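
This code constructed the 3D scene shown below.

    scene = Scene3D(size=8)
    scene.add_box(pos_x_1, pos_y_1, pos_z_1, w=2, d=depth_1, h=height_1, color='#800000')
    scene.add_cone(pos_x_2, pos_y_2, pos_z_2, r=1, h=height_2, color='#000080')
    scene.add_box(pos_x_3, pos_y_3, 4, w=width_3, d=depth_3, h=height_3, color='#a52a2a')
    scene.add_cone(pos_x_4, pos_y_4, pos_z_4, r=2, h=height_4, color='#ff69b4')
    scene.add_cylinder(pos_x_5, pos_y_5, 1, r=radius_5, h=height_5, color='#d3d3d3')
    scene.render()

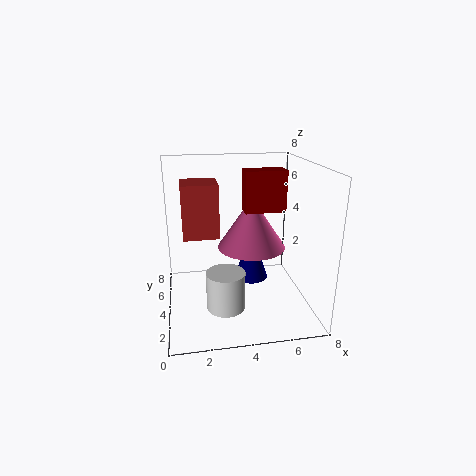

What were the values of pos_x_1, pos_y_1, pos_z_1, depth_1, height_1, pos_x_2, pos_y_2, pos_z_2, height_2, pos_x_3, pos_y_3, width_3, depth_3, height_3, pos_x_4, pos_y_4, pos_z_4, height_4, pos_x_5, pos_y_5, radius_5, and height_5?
pos_x_1 = 4; pos_y_1 = 2; pos_z_1 = 6; depth_1 = 1; height_1 = 2; pos_x_2 = 5; pos_y_2 = 5; pos_z_2 = 1; height_2 = 3; pos_x_3 = 1; pos_y_3 = 4; width_3 = 2; depth_3 = 2; height_3 = 3; pos_x_4 = 5; pos_y_4 = 5; pos_z_4 = 3; height_4 = 3; pos_x_5 = 3; pos_y_5 = 2; radius_5 = 1; height_5 = 2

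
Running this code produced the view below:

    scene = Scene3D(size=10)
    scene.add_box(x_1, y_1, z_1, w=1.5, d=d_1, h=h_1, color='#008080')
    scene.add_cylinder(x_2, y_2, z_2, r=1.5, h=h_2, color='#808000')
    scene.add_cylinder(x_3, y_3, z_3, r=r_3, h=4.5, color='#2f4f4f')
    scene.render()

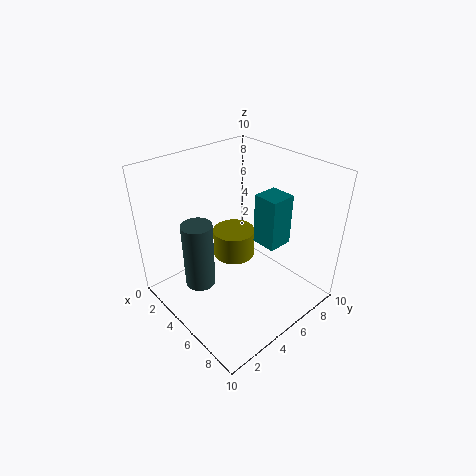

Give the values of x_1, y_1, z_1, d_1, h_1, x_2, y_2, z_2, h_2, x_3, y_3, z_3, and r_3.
x_1 = 7.5, y_1 = 4, z_1 = 6.5, d_1 = 1.5, h_1 = 3, x_2 = 4, y_2 = 5.5, z_2 = 3, h_2 = 2, x_3 = 4.5, y_3 = 2, z_3 = 2.5, r_3 = 1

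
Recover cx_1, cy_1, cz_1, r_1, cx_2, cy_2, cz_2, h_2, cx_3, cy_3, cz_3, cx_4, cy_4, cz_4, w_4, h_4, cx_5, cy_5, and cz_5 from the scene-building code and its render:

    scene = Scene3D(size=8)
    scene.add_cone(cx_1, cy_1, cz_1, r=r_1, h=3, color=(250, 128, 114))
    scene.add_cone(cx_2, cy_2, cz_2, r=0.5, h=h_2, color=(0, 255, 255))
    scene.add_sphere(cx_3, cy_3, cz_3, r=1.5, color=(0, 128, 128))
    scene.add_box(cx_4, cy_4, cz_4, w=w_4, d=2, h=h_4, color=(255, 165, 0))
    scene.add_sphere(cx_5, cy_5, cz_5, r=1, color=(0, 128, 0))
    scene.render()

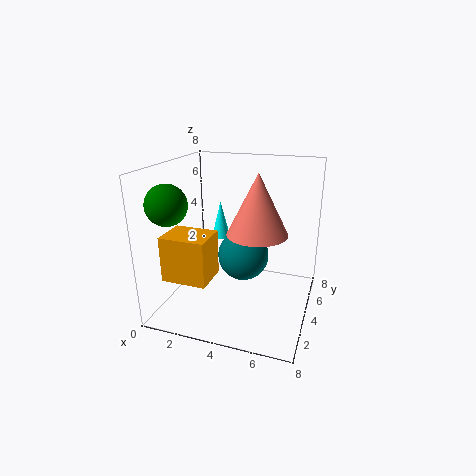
cx_1 = 5.5; cy_1 = 2.5; cz_1 = 5; r_1 = 1.5; cx_2 = 3; cy_2 = 4; cz_2 = 4; h_2 = 2; cx_3 = 4; cy_3 = 5; cz_3 = 2.5; cx_4 = 0.5; cy_4 = 1.5; cz_4 = 2; w_4 = 2.5; h_4 = 2.5; cx_5 = 1.5; cy_5 = 1; cz_5 = 6.5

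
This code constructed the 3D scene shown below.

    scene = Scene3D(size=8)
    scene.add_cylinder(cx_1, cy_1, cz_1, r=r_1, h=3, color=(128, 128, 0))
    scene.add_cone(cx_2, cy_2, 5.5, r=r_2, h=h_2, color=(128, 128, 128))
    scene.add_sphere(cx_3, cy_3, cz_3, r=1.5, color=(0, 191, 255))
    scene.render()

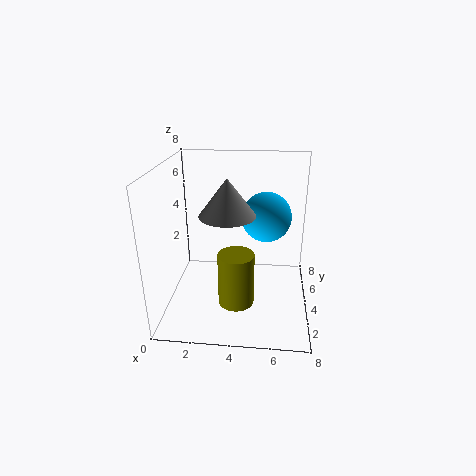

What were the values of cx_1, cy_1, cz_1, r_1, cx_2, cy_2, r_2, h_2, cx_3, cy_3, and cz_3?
cx_1 = 4, cy_1 = 3, cz_1 = 0.5, r_1 = 1, cx_2 = 3.5, cy_2 = 3.5, r_2 = 1.5, h_2 = 2, cx_3 = 5.5, cy_3 = 6, cz_3 = 4.5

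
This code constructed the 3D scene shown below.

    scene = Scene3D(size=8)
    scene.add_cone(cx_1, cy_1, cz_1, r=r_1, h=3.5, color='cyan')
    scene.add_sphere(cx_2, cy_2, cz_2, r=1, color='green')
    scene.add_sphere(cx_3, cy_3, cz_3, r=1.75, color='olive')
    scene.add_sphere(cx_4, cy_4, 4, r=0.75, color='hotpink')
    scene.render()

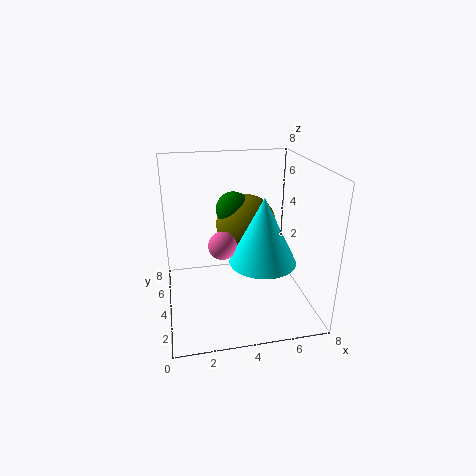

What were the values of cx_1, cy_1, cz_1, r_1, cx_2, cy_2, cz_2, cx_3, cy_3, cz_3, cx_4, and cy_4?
cx_1 = 5
cy_1 = 2.5
cz_1 = 3.25
r_1 = 1.75
cx_2 = 4
cy_2 = 5.25
cz_2 = 5.25
cx_3 = 4.75
cy_3 = 5.25
cz_3 = 4.25
cx_4 = 3
cy_4 = 3.25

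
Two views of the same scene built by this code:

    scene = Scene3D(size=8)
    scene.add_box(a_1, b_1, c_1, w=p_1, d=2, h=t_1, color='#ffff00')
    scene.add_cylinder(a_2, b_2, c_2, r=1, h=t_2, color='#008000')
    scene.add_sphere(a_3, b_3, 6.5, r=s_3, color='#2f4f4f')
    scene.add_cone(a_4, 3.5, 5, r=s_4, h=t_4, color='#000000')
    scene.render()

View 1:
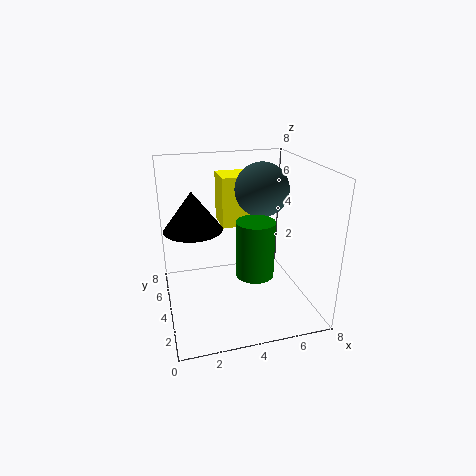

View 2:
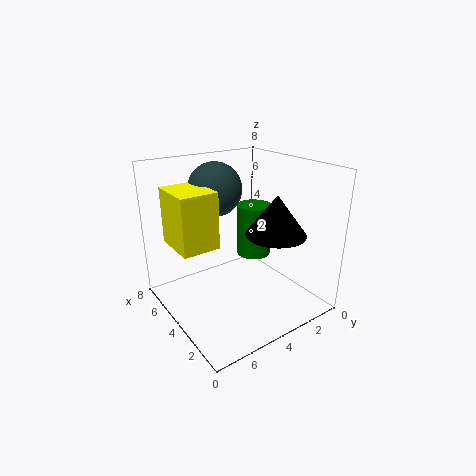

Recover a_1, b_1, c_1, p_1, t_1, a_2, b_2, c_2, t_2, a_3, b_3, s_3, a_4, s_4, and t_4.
a_1 = 3.5, b_1 = 5.5, c_1 = 4, p_1 = 2.5, t_1 = 3, a_2 = 4.5, b_2 = 2.5, c_2 = 2.5, t_2 = 3, a_3 = 5.5, b_3 = 4.5, s_3 = 1.5, a_4 = 1.5, s_4 = 1.5, t_4 = 2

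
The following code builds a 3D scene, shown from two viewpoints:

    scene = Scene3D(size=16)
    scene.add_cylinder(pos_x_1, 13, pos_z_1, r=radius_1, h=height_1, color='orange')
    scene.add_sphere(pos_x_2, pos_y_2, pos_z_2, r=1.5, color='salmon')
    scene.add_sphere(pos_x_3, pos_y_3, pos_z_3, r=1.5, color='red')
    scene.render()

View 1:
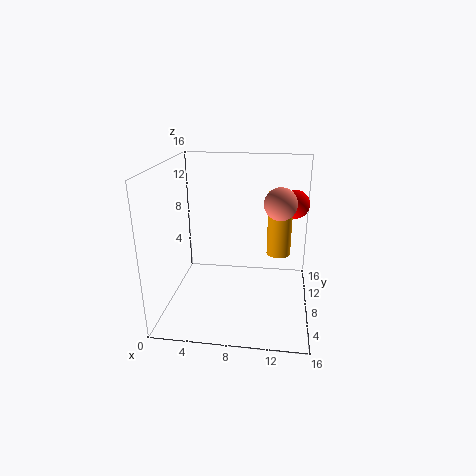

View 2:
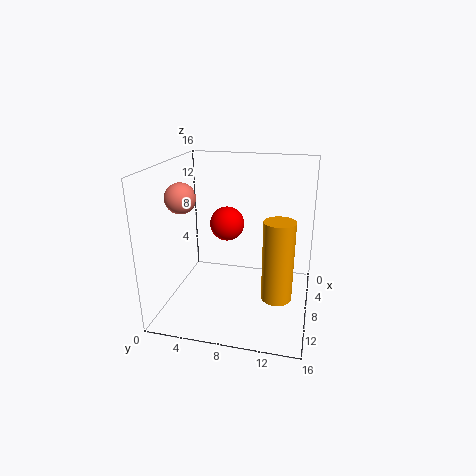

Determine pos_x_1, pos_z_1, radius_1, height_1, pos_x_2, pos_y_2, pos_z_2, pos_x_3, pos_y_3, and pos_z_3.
pos_x_1 = 12.5; pos_z_1 = 4; radius_1 = 1.5; height_1 = 8; pos_x_2 = 12.5; pos_y_2 = 3.5; pos_z_2 = 13.5; pos_x_3 = 14; pos_y_3 = 8.5; pos_z_3 = 12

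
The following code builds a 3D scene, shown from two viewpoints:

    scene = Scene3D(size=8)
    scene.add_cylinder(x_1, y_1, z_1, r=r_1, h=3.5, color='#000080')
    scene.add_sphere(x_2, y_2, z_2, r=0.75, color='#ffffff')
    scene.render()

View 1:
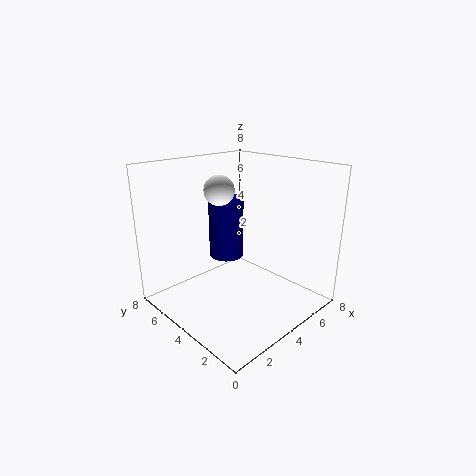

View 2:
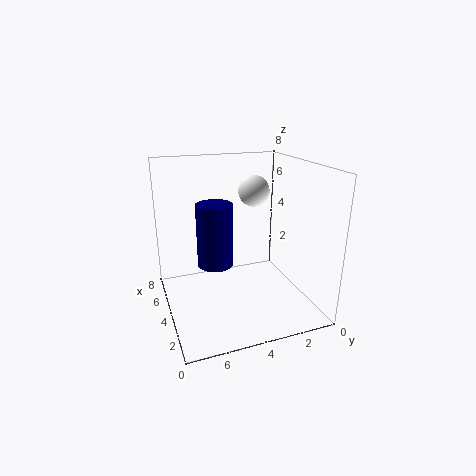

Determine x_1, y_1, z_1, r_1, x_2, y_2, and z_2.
x_1 = 4.25
y_1 = 5.25
z_1 = 2.5
r_1 = 1
x_2 = 2.5
y_2 = 3.75
z_2 = 7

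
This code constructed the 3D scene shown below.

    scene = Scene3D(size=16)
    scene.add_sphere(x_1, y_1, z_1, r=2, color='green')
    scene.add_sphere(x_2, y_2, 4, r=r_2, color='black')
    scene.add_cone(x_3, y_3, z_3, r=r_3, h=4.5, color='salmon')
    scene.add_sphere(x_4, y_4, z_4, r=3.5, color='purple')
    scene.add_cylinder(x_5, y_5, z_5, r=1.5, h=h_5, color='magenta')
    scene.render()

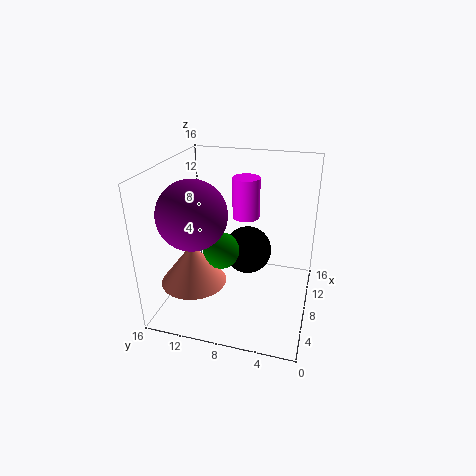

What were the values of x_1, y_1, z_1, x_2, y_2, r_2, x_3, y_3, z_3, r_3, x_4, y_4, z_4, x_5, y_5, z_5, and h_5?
x_1 = 6.5; y_1 = 9.5; z_1 = 7; x_2 = 12.5; y_2 = 8; r_2 = 3; x_3 = 4.5; y_3 = 12; z_3 = 4; r_3 = 3.5; x_4 = 4; y_4 = 11.5; z_4 = 12; x_5 = 9.5; y_5 = 7.5; z_5 = 10; h_5 = 4.5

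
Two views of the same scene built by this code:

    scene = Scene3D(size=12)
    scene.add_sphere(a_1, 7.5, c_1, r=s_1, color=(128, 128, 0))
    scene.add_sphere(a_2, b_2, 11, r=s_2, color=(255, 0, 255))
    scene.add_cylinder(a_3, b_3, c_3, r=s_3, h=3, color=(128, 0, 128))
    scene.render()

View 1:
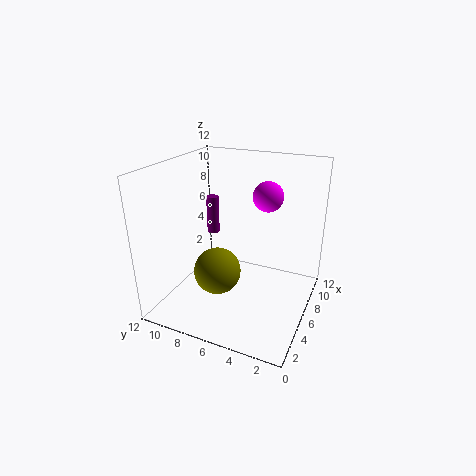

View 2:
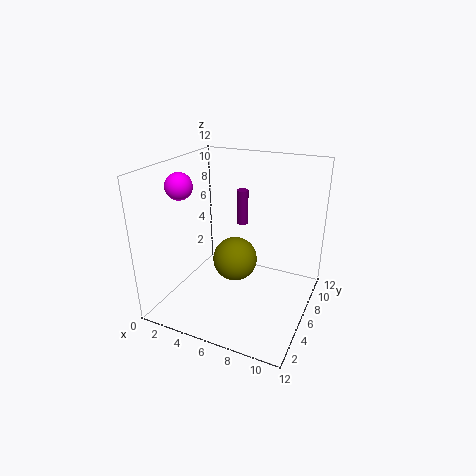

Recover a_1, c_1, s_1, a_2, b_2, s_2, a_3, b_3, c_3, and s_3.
a_1 = 5; c_1 = 3; s_1 = 2; a_2 = 3; b_2 = 2.5; s_2 = 1; a_3 = 5.5; b_3 = 8; c_3 = 6.5; s_3 = 0.5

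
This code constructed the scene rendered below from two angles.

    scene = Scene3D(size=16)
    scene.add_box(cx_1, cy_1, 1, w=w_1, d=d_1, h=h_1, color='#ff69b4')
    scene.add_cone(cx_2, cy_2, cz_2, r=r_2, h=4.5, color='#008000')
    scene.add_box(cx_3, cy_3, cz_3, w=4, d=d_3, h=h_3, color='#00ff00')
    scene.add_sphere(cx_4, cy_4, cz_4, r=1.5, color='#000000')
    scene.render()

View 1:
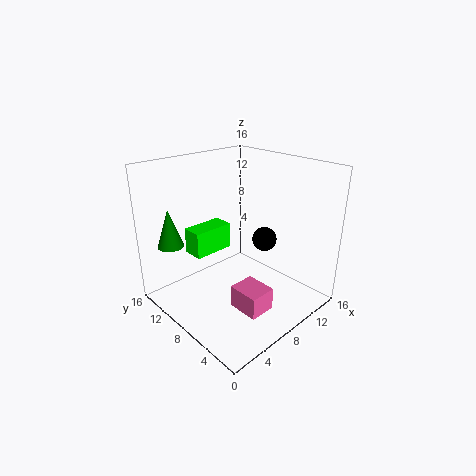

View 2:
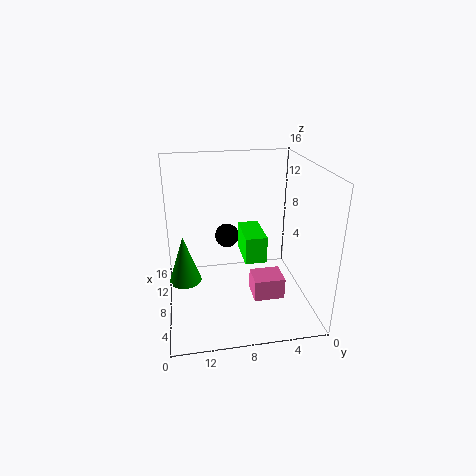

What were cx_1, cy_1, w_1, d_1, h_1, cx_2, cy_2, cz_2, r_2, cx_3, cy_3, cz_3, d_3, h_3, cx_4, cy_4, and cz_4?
cx_1 = 5.5; cy_1 = 3; w_1 = 3; d_1 = 3.5; h_1 = 2.5; cx_2 = 3; cy_2 = 14; cz_2 = 6.5; r_2 = 1.5; cx_3 = 1.5; cy_3 = 6.5; cz_3 = 8.5; d_3 = 2; h_3 = 2.5; cx_4 = 13; cy_4 = 8.5; cz_4 = 6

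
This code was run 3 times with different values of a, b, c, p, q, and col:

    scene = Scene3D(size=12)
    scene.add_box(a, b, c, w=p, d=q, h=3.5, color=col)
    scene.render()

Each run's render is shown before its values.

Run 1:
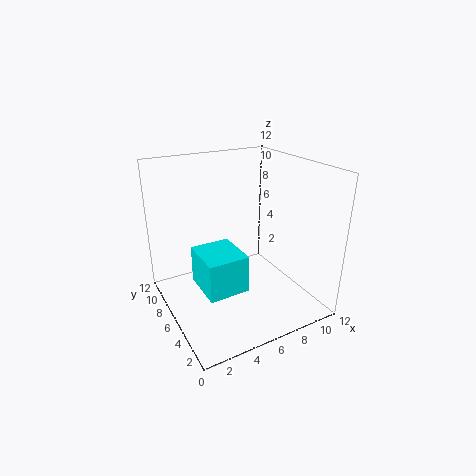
a = 3.25
b = 5.75
c = 0.5
p = 3.75
q = 4.25
col = 'cyan'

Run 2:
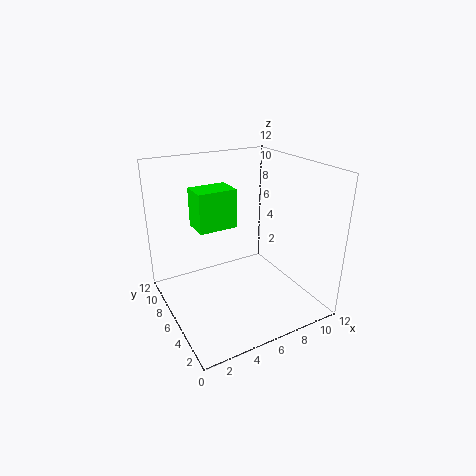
a = 3.5
b = 8
c = 6
p = 3.5
q = 2.5
col = 'lime'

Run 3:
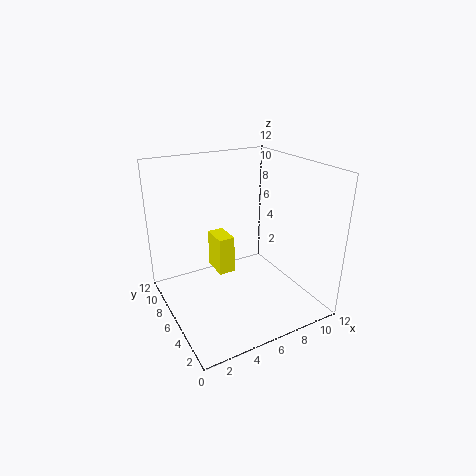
a = 5.25
b = 8
c = 1.5
p = 1.5
q = 2.5
col = 'yellow'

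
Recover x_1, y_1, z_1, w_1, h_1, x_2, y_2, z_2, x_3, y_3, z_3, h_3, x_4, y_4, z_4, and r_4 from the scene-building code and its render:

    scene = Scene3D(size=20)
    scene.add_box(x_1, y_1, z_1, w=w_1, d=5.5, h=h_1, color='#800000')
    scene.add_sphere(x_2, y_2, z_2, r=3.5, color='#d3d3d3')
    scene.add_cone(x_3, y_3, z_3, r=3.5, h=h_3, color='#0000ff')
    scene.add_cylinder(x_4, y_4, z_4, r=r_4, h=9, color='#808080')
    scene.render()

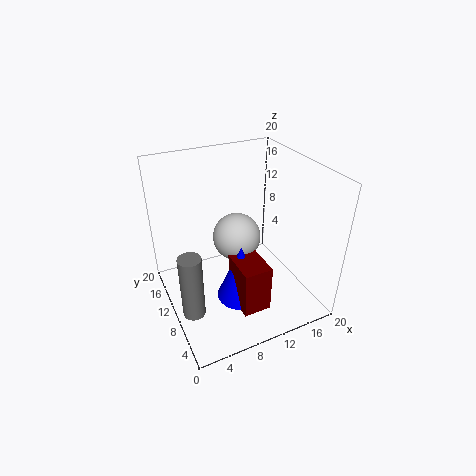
x_1 = 8.5; y_1 = 4.5; z_1 = 0.5; w_1 = 4; h_1 = 7; x_2 = 11; y_2 = 12.5; z_2 = 8.5; x_3 = 10; y_3 = 9; z_3 = 0.5; h_3 = 8.5; x_4 = 2; y_4 = 7; z_4 = 2; r_4 = 1.5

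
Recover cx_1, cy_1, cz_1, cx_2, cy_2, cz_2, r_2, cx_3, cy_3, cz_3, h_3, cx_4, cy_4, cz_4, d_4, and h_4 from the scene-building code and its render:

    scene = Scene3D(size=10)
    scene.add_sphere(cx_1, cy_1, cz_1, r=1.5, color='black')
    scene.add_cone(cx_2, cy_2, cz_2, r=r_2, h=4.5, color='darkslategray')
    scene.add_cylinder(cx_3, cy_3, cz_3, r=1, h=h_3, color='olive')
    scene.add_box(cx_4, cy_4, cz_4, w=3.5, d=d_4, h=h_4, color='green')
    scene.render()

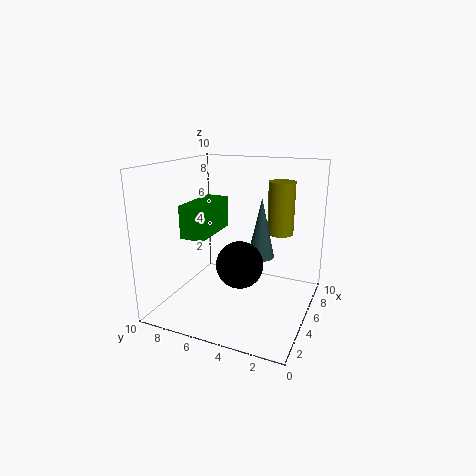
cx_1 = 3
cy_1 = 4
cz_1 = 4
cx_2 = 7
cy_2 = 4
cz_2 = 3
r_2 = 1
cx_3 = 8.5
cy_3 = 3
cz_3 = 4.5
h_3 = 4
cx_4 = 1
cy_4 = 5.5
cz_4 = 6
d_4 = 1.5
h_4 = 2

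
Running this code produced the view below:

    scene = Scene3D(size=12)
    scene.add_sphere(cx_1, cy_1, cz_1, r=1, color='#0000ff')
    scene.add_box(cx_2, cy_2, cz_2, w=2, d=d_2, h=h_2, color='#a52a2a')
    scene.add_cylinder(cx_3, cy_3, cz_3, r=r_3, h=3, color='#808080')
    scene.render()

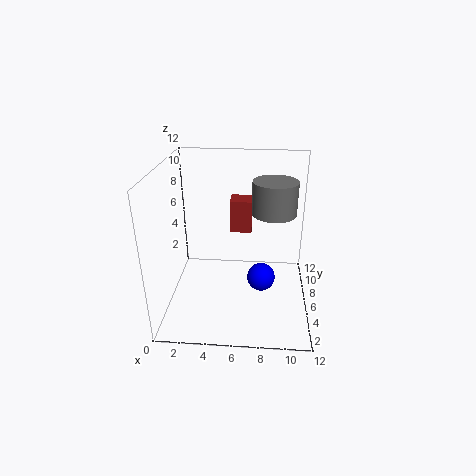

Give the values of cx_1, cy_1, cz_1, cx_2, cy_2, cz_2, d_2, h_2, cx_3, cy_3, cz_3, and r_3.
cx_1 = 8
cy_1 = 2
cz_1 = 5
cx_2 = 5
cy_2 = 9
cz_2 = 5
d_2 = 2
h_2 = 3
cx_3 = 9
cy_3 = 9
cz_3 = 7
r_3 = 2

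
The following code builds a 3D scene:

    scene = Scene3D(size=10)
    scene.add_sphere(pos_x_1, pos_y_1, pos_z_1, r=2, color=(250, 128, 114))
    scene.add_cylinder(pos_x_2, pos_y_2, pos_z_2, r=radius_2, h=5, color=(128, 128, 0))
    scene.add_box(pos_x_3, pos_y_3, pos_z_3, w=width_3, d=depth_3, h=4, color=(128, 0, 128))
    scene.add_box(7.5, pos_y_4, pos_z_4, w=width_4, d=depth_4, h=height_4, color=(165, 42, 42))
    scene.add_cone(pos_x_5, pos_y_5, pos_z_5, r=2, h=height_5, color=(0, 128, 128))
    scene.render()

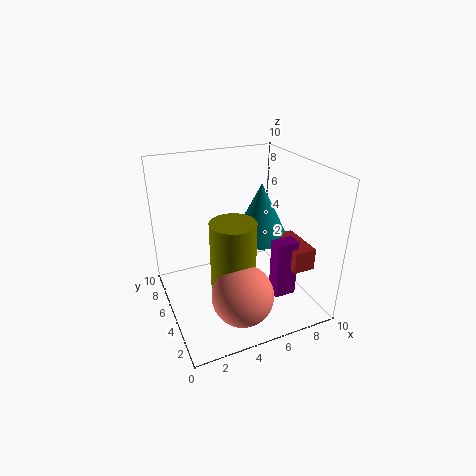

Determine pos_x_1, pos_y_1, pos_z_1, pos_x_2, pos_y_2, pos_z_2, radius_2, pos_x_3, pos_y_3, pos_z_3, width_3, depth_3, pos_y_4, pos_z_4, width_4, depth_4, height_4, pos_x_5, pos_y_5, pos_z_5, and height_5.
pos_x_1 = 4; pos_y_1 = 2; pos_z_1 = 2.5; pos_x_2 = 4; pos_y_2 = 3.5; pos_z_2 = 2; radius_2 = 1.5; pos_x_3 = 6.5; pos_y_3 = 2; pos_z_3 = 1.5; width_3 = 1.5; depth_3 = 1; pos_y_4 = 1.5; pos_z_4 = 3.5; width_4 = 1.5; depth_4 = 3; height_4 = 1.5; pos_x_5 = 7; pos_y_5 = 5.5; pos_z_5 = 4.5; height_5 = 4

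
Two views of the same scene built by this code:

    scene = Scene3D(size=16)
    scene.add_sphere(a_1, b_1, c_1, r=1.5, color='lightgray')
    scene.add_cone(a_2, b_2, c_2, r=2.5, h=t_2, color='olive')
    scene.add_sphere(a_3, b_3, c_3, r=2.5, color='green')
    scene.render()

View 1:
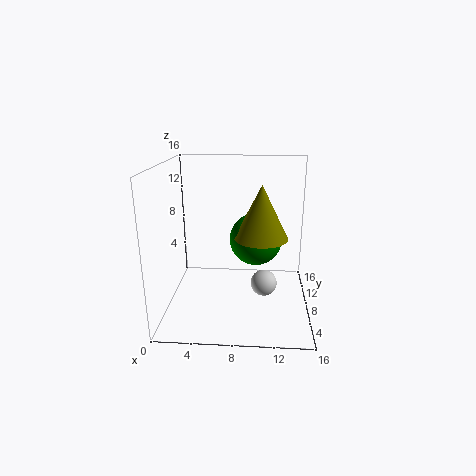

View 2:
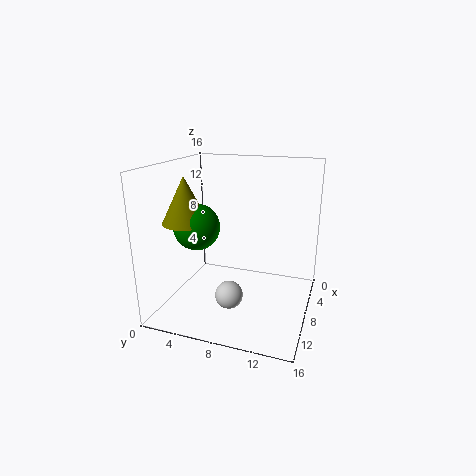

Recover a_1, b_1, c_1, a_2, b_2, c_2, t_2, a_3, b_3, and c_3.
a_1 = 11, b_1 = 8, c_1 = 2.5, a_2 = 10.5, b_2 = 3, c_2 = 10, t_2 = 5, a_3 = 10, b_3 = 4, c_3 = 9.5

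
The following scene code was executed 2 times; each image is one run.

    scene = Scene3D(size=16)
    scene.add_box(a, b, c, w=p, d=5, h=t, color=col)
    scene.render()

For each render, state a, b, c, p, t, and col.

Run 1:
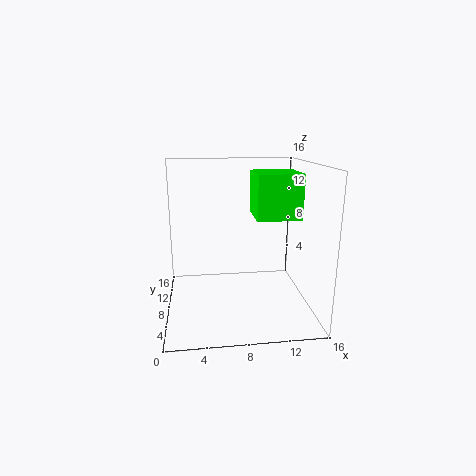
a = 10, b = 7, c = 10, p = 5, t = 5, col = 'lime'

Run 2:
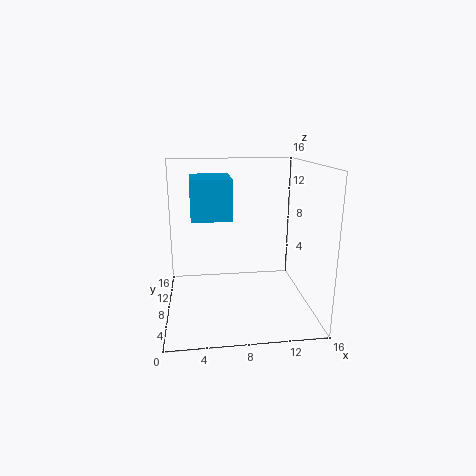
a = 3, b = 4, c = 11, p = 4, t = 4, col = 'deepskyblue'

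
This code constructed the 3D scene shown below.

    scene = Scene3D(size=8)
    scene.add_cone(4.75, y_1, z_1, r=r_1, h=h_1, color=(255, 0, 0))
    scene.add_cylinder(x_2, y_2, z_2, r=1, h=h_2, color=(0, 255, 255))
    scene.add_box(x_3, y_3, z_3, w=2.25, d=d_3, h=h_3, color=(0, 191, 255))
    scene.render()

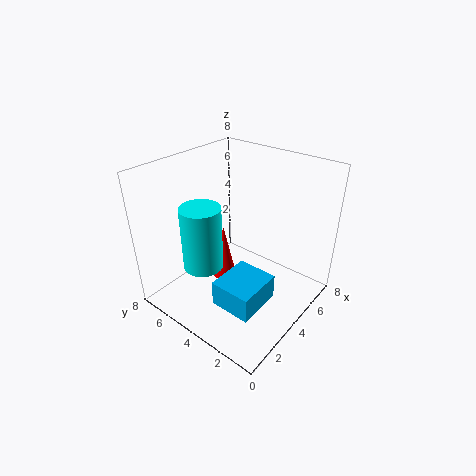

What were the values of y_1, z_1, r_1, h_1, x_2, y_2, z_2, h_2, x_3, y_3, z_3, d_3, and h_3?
y_1 = 5.75
z_1 = 0.25
r_1 = 0.75
h_1 = 3.5
x_2 = 1.5
y_2 = 4.25
z_2 = 3.5
h_2 = 3.25
x_3 = 0.5
y_3 = 0.75
z_3 = 2.5
d_3 = 2
h_3 = 1.25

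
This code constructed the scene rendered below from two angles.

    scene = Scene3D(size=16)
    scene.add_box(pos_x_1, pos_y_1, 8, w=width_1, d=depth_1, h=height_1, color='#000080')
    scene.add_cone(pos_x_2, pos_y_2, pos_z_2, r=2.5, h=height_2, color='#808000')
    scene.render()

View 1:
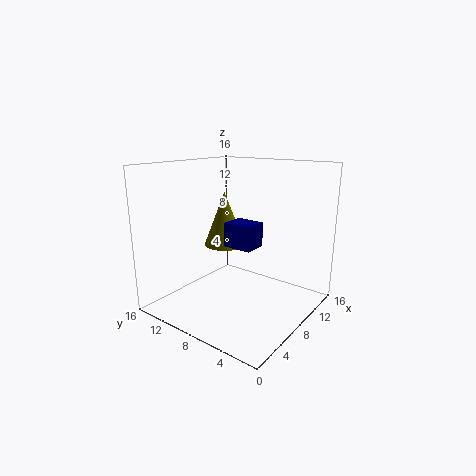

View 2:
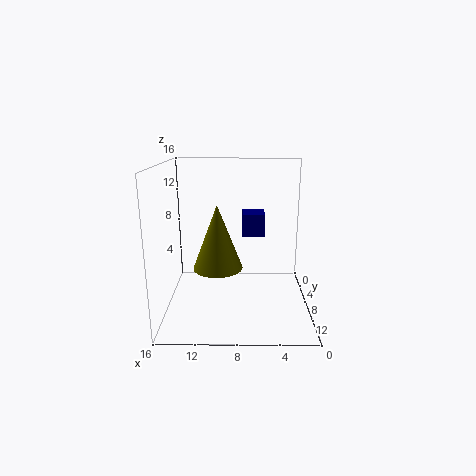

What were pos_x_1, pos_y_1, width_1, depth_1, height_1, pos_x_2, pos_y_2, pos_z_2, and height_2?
pos_x_1 = 5; pos_y_1 = 4.5; width_1 = 2.5; depth_1 = 3; height_1 = 2.5; pos_x_2 = 10; pos_y_2 = 11.5; pos_z_2 = 6; height_2 = 6.5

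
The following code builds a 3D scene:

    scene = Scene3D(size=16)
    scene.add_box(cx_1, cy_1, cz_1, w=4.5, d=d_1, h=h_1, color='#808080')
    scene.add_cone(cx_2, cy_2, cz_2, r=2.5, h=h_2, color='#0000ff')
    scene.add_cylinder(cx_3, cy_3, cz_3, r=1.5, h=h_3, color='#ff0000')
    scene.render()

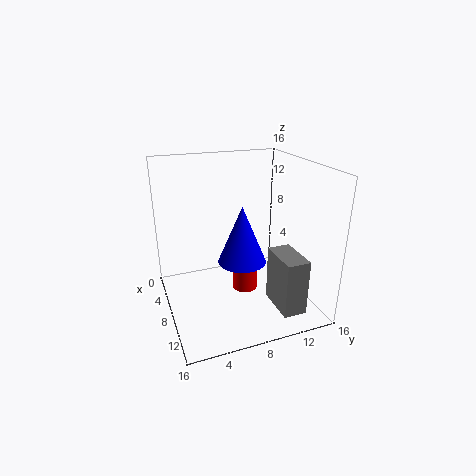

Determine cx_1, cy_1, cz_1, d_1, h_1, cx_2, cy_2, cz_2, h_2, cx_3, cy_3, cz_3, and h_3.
cx_1 = 10.5; cy_1 = 10.5; cz_1 = 1.5; d_1 = 2.5; h_1 = 6; cx_2 = 10.5; cy_2 = 7.5; cz_2 = 6.5; h_2 = 6; cx_3 = 6.5; cy_3 = 9.5; cz_3 = 0.5; h_3 = 4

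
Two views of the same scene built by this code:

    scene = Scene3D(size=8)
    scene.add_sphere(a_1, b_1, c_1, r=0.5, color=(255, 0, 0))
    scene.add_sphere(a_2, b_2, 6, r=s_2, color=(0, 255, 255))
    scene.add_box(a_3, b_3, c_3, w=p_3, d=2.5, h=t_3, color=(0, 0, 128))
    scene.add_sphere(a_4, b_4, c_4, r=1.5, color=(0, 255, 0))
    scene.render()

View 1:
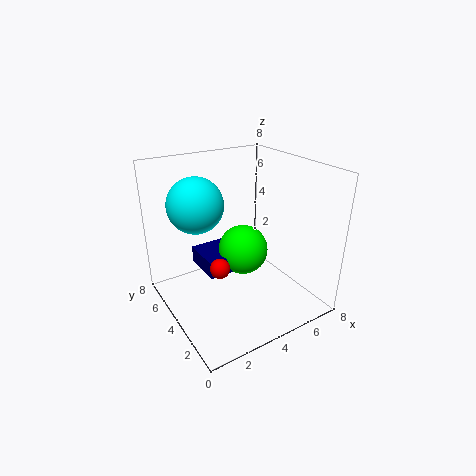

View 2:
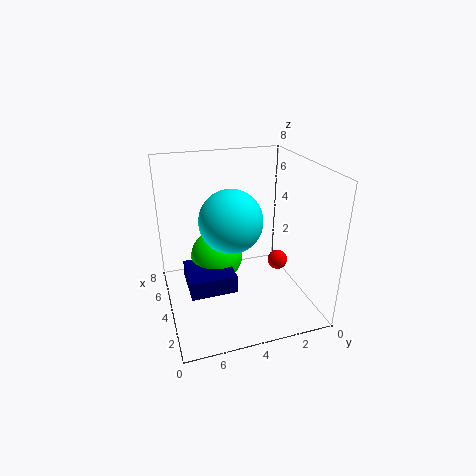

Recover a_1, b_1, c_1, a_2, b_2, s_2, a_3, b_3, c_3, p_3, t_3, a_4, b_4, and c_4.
a_1 = 2
b_1 = 2.5
c_1 = 3.5
a_2 = 2
b_2 = 5
s_2 = 1.5
a_3 = 2.5
b_3 = 4.5
c_3 = 1.5
p_3 = 2.5
t_3 = 1
a_4 = 5
b_4 = 5
c_4 = 2.5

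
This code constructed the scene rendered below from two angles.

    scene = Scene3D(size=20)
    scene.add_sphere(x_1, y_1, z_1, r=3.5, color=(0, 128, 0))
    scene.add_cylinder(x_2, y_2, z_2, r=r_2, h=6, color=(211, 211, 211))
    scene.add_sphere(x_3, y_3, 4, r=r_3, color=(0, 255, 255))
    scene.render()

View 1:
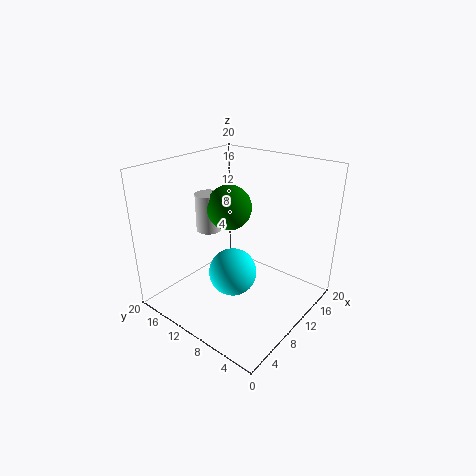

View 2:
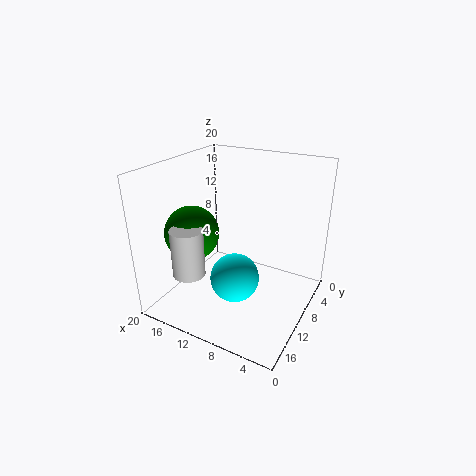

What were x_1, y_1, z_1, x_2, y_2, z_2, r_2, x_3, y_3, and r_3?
x_1 = 14
y_1 = 15
z_1 = 12
x_2 = 12.5
y_2 = 18
z_2 = 8
r_2 = 2
x_3 = 10
y_3 = 11
r_3 = 3.5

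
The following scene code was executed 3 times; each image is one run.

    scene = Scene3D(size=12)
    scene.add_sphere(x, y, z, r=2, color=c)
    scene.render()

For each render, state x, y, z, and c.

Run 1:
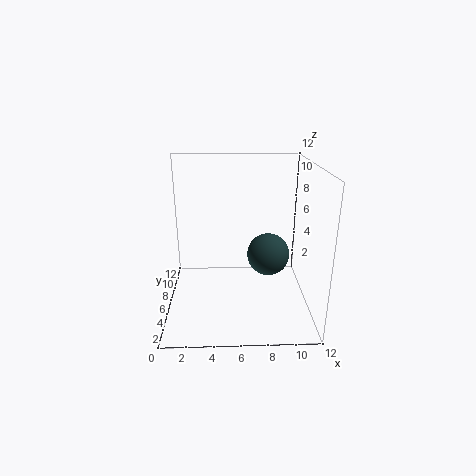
x = 9, y = 9, z = 3, c = 'darkslategray'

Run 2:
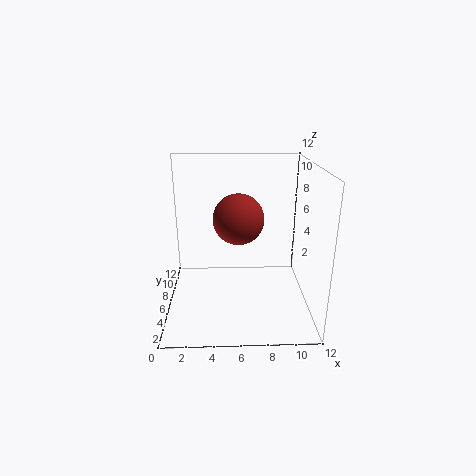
x = 6, y = 5, z = 8, c = 'brown'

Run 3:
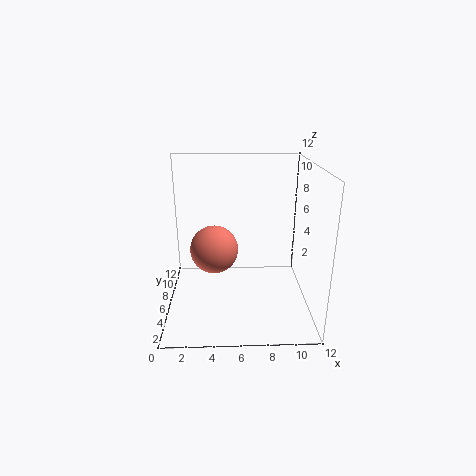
x = 4, y = 6, z = 5, c = 'salmon'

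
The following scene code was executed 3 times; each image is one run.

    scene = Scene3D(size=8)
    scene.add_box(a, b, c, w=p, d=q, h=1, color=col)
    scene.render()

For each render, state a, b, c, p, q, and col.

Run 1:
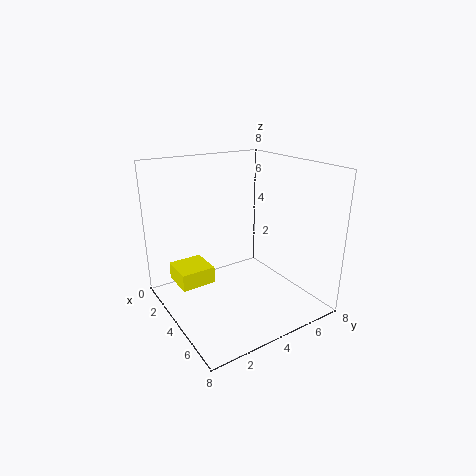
a = 1; b = 1; c = 1; p = 2; q = 2; col = 'yellow'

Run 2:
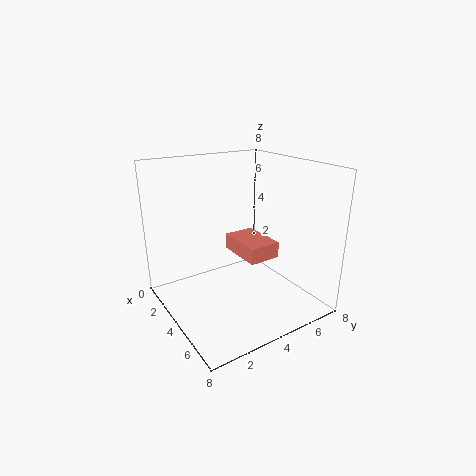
a = 1; b = 5; c = 2; p = 3; q = 2; col = 'salmon'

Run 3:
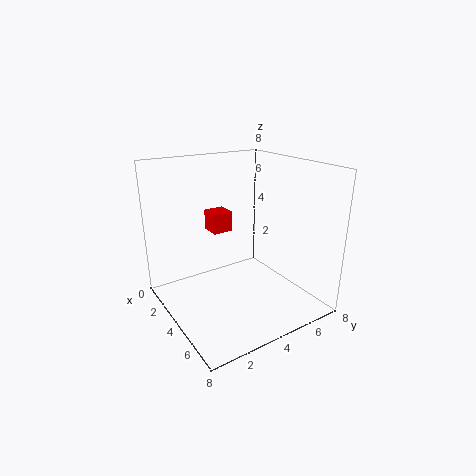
a = 4; b = 2; c = 5; p = 1; q = 1; col = 'red'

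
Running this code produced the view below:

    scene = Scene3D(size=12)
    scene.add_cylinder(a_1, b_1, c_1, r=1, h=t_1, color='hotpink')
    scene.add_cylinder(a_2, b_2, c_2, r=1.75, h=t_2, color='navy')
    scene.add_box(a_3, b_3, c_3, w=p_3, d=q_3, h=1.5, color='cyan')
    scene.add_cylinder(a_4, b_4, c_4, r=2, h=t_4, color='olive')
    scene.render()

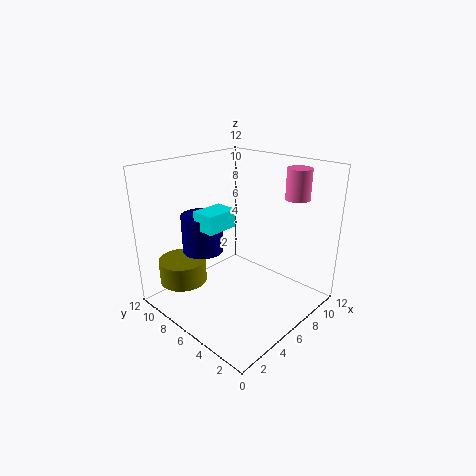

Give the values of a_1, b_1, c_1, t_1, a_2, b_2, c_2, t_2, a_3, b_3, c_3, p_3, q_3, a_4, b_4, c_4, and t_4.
a_1 = 9.5, b_1 = 2.75, c_1 = 9.25, t_1 = 2.5, a_2 = 4.5, b_2 = 8.75, c_2 = 4.5, t_2 = 3.25, a_3 = 3.25, b_3 = 6.25, c_3 = 7, p_3 = 2.75, q_3 = 2, a_4 = 2.75, b_4 = 9.5, c_4 = 2, t_4 = 2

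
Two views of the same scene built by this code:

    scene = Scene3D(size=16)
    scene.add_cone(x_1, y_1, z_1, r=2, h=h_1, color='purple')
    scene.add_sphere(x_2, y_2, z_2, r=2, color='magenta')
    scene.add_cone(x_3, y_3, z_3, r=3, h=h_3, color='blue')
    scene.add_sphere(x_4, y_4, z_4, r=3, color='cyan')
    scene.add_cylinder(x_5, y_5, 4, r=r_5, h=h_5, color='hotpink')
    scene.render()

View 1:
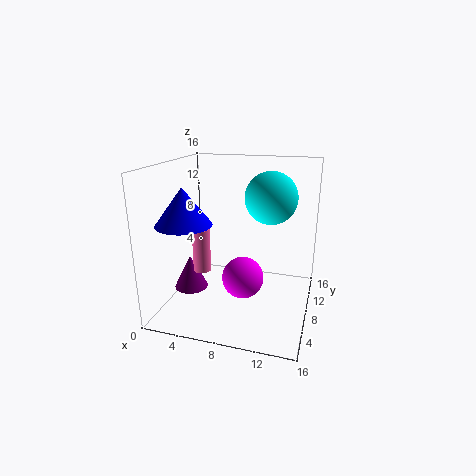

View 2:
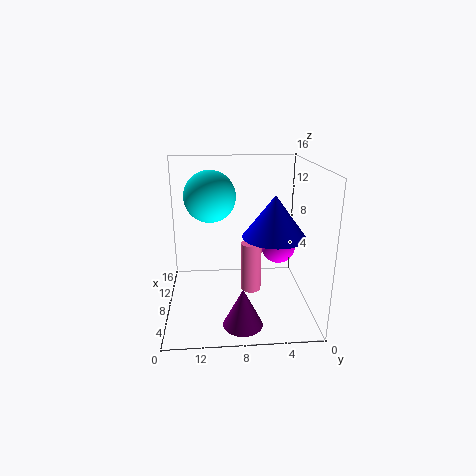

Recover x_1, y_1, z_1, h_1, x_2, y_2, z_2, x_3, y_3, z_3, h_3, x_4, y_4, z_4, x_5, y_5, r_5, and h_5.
x_1 = 2, y_1 = 8, z_1 = 1, h_1 = 4, x_2 = 10, y_2 = 3, z_2 = 6, x_3 = 3, y_3 = 5, z_3 = 10, h_3 = 4, x_4 = 11, y_4 = 11, z_4 = 12, x_5 = 4, y_5 = 7, r_5 = 1, h_5 = 5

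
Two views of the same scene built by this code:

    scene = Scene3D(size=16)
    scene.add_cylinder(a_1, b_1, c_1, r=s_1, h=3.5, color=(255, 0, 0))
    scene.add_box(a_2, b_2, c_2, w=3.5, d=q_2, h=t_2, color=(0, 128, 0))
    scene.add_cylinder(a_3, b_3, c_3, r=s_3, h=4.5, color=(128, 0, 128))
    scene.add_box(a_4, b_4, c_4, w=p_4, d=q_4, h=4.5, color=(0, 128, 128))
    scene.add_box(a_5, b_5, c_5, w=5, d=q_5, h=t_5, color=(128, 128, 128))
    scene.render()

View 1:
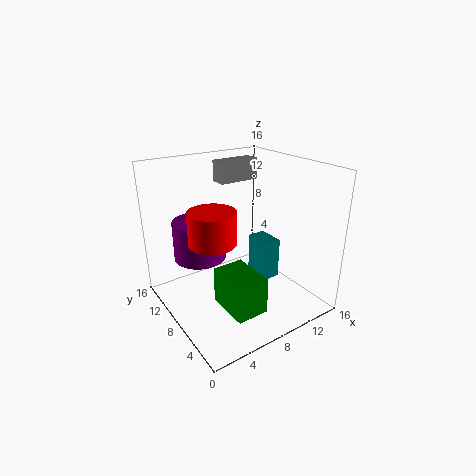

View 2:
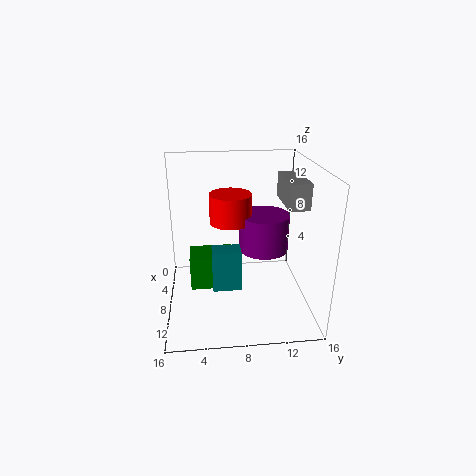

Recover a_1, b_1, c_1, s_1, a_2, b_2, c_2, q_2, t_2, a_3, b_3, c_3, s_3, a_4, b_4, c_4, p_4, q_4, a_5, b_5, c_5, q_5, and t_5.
a_1 = 4.5; b_1 = 7.5; c_1 = 8.5; s_1 = 2.5; a_2 = 4.5; b_2 = 2.5; c_2 = 1.5; q_2 = 5; t_2 = 4; a_3 = 5; b_3 = 11.5; c_3 = 5; s_3 = 3; a_4 = 9.5; b_4 = 5; c_4 = 3.5; p_4 = 2; q_4 = 3; a_5 = 8.5; b_5 = 12; c_5 = 13; q_5 = 2; t_5 = 2.5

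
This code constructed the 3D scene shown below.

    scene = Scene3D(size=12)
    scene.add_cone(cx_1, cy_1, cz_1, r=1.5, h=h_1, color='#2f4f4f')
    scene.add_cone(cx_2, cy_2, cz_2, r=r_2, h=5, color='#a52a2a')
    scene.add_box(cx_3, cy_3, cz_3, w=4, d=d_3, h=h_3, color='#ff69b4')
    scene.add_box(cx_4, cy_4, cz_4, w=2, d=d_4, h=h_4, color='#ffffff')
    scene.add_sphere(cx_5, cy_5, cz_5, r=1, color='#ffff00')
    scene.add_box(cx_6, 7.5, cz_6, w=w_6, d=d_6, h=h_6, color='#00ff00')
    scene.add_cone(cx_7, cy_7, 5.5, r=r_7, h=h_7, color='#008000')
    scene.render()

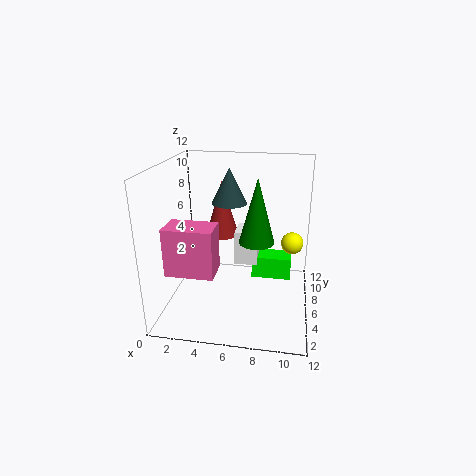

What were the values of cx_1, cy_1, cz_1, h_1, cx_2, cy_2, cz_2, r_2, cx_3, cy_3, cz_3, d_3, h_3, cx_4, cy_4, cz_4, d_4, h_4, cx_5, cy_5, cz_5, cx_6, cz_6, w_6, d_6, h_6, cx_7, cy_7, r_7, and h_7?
cx_1 = 5, cy_1 = 7.5, cz_1 = 8.5, h_1 = 3, cx_2 = 4, cy_2 = 9, cz_2 = 5, r_2 = 1.5, cx_3 = 0.5, cy_3 = 3, cz_3 = 3.5, d_3 = 2.5, h_3 = 4, cx_4 = 5.5, cy_4 = 7, cz_4 = 3, d_4 = 2.5, h_4 = 3, cx_5 = 10.5, cy_5 = 9, cz_5 = 4.5, cx_6 = 7, cz_6 = 1.5, w_6 = 3.5, d_6 = 2, h_6 = 2, cx_7 = 7.5, cy_7 = 6.5, r_7 = 1.5, h_7 = 5.5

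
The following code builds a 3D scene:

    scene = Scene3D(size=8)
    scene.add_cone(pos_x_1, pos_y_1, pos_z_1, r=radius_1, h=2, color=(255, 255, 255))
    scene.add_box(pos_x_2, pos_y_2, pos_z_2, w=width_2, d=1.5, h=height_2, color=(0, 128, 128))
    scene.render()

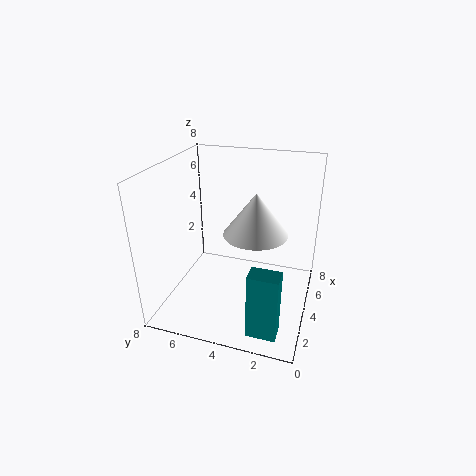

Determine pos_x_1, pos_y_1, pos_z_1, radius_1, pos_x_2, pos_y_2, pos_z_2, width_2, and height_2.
pos_x_1 = 2, pos_y_1 = 2.5, pos_z_1 = 5.5, radius_1 = 1.5, pos_x_2 = 0.5, pos_y_2 = 1, pos_z_2 = 0.5, width_2 = 1, height_2 = 3.5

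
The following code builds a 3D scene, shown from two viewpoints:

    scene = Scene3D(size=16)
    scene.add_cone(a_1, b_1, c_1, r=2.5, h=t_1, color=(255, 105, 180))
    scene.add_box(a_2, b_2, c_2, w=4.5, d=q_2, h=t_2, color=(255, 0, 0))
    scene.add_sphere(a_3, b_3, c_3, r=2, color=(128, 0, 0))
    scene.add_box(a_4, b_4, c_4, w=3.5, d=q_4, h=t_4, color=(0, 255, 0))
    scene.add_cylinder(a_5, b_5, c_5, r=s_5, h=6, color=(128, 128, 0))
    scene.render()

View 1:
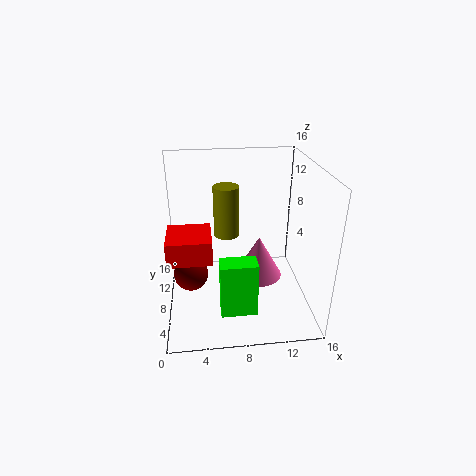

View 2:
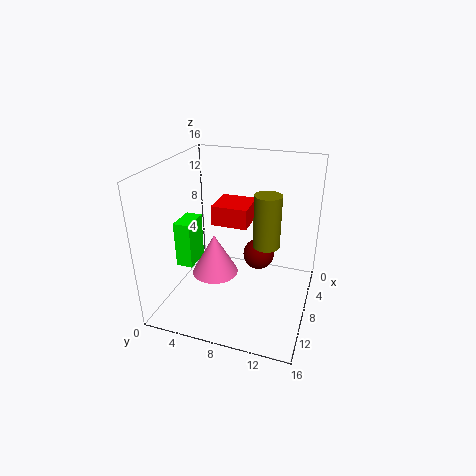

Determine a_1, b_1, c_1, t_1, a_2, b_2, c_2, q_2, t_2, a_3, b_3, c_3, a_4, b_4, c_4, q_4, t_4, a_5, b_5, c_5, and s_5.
a_1 = 10, b_1 = 6, c_1 = 4.5, t_1 = 4.5, a_2 = 0.5, b_2 = 3.5, c_2 = 7.5, q_2 = 4.5, t_2 = 2.5, a_3 = 2.5, b_3 = 9, c_3 = 3, a_4 = 5.5, b_4 = 0.5, c_4 = 3.5, q_4 = 2, t_4 = 5.5, a_5 = 7, b_5 = 11, c_5 = 7, s_5 = 1.5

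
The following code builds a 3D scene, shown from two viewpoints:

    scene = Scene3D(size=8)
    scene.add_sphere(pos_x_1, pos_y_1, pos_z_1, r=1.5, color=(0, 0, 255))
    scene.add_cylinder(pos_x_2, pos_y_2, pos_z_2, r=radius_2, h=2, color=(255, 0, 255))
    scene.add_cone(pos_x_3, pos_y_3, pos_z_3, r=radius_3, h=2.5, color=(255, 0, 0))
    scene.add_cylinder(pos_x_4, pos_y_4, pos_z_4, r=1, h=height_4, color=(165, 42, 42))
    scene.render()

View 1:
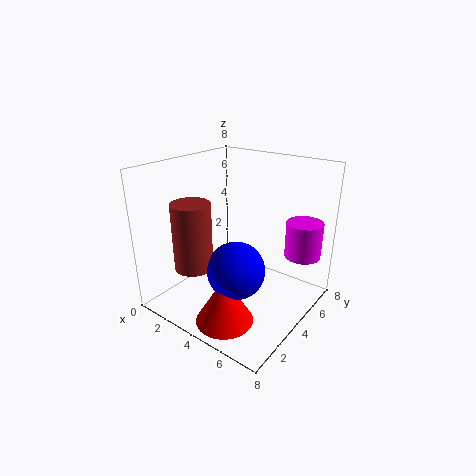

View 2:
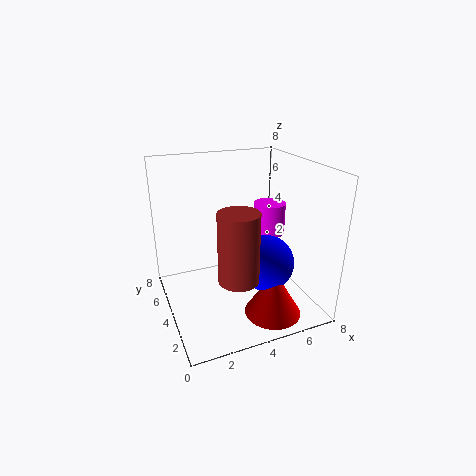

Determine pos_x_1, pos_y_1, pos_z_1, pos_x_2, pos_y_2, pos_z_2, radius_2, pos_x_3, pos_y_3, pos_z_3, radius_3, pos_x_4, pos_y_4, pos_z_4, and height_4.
pos_x_1 = 5
pos_y_1 = 2.5
pos_z_1 = 3
pos_x_2 = 7
pos_y_2 = 6
pos_z_2 = 3
radius_2 = 1
pos_x_3 = 5
pos_y_3 = 1.5
pos_z_3 = 0.5
radius_3 = 1.5
pos_x_4 = 3
pos_y_4 = 1.5
pos_z_4 = 3
height_4 = 3.5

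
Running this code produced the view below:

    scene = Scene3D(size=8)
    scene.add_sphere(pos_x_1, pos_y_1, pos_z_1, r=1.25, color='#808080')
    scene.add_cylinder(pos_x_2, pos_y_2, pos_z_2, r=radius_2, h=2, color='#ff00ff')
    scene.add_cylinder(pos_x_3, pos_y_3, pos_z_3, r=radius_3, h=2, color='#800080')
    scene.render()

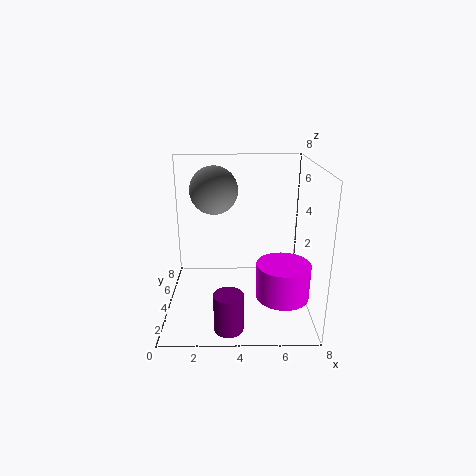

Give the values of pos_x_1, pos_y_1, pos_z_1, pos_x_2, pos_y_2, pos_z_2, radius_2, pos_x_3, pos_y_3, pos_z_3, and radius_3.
pos_x_1 = 2.75, pos_y_1 = 3.75, pos_z_1 = 6.75, pos_x_2 = 6.5, pos_y_2 = 3.25, pos_z_2 = 0.75, radius_2 = 1.5, pos_x_3 = 3.5, pos_y_3 = 1, pos_z_3 = 0.25, radius_3 = 0.75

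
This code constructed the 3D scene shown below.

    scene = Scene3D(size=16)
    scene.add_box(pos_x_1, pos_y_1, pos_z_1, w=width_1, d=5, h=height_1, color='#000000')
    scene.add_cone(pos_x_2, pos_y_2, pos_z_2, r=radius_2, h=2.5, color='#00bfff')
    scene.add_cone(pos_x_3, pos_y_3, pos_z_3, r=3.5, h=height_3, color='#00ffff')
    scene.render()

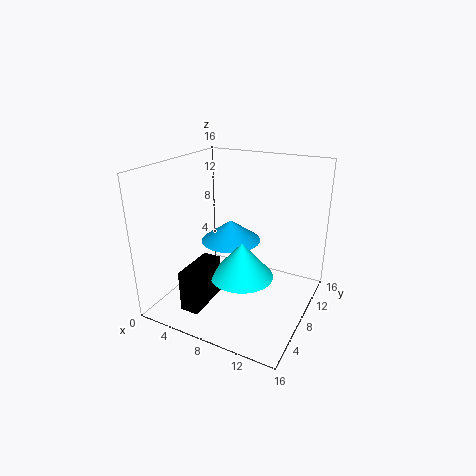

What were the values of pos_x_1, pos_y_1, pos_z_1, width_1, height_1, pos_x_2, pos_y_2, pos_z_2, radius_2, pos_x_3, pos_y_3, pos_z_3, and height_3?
pos_x_1 = 4.5
pos_y_1 = 1.5
pos_z_1 = 1.5
width_1 = 2
height_1 = 4.5
pos_x_2 = 6
pos_y_2 = 10
pos_z_2 = 6.5
radius_2 = 3.5
pos_x_3 = 9
pos_y_3 = 7
pos_z_3 = 4
height_3 = 4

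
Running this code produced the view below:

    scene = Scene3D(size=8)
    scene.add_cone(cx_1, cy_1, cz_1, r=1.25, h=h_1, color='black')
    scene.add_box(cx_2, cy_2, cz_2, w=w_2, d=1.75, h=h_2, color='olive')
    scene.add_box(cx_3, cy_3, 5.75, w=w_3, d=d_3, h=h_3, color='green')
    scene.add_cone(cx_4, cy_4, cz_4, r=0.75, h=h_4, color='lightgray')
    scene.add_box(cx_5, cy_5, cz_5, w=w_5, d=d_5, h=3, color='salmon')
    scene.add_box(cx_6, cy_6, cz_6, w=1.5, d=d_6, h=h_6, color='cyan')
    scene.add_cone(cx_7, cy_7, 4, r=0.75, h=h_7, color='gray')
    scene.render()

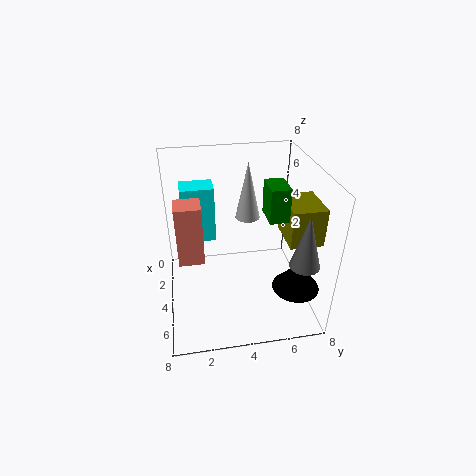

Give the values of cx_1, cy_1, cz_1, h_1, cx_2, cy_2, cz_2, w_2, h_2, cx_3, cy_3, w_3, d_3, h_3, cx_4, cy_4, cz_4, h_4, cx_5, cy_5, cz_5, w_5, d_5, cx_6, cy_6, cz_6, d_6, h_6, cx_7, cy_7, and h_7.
cx_1 = 6.25
cy_1 = 6.75
cz_1 = 2
h_1 = 1.5
cx_2 = 4
cy_2 = 6.25
cz_2 = 4.5
w_2 = 2.25
h_2 = 2
cx_3 = 4.25
cy_3 = 5.25
w_3 = 1.5
d_3 = 1
h_3 = 1.75
cx_4 = 1.75
cy_4 = 5
cz_4 = 4
h_4 = 3.5
cx_5 = 4.75
cy_5 = 0.75
cz_5 = 4
w_5 = 1.25
d_5 = 1.25
cx_6 = 0.25
cy_6 = 1
cz_6 = 2.5
d_6 = 2
h_6 = 3.5
cx_7 = 7
cy_7 = 6.75
h_7 = 2.75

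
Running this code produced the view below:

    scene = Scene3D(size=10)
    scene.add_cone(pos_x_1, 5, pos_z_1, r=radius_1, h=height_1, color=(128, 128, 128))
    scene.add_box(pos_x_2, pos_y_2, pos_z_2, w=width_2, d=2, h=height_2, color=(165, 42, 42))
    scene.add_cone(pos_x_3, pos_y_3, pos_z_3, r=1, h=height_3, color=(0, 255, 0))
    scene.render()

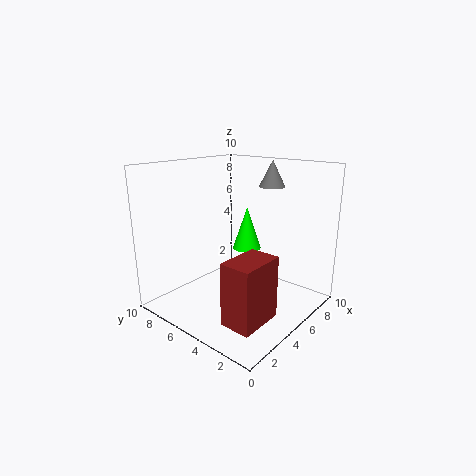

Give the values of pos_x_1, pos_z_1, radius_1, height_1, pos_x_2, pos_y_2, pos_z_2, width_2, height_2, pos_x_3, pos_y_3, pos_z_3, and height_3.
pos_x_1 = 9; pos_z_1 = 8; radius_1 = 1; height_1 = 2; pos_x_2 = 1; pos_y_2 = 1; pos_z_2 = 1; width_2 = 3; height_2 = 4; pos_x_3 = 6; pos_y_3 = 5; pos_z_3 = 4; height_3 = 3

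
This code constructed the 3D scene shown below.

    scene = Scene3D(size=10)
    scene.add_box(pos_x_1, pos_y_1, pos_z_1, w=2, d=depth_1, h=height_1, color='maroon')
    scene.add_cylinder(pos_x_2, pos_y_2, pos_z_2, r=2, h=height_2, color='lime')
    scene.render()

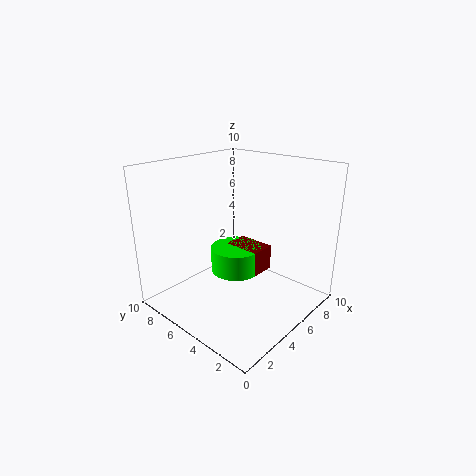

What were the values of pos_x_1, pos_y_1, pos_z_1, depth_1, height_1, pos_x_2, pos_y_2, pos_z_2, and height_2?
pos_x_1 = 7, pos_y_1 = 5, pos_z_1 = 1, depth_1 = 3, height_1 = 2, pos_x_2 = 7, pos_y_2 = 7, pos_z_2 = 1, height_2 = 2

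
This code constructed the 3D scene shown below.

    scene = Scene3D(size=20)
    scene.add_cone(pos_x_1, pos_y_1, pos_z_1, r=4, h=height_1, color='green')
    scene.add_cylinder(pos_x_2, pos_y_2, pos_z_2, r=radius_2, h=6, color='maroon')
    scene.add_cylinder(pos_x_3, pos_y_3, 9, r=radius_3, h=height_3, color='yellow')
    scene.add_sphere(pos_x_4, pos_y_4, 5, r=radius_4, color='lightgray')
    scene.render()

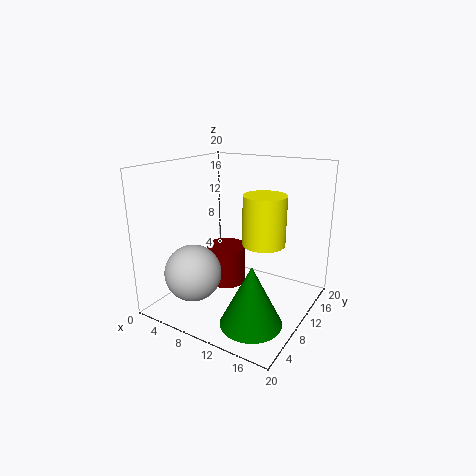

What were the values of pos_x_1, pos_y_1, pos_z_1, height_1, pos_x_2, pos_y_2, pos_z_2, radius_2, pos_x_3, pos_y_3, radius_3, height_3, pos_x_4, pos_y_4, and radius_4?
pos_x_1 = 15, pos_y_1 = 5, pos_z_1 = 1, height_1 = 8, pos_x_2 = 6, pos_y_2 = 13, pos_z_2 = 1, radius_2 = 3, pos_x_3 = 13, pos_y_3 = 12, radius_3 = 3, height_3 = 7, pos_x_4 = 5, pos_y_4 = 6, radius_4 = 4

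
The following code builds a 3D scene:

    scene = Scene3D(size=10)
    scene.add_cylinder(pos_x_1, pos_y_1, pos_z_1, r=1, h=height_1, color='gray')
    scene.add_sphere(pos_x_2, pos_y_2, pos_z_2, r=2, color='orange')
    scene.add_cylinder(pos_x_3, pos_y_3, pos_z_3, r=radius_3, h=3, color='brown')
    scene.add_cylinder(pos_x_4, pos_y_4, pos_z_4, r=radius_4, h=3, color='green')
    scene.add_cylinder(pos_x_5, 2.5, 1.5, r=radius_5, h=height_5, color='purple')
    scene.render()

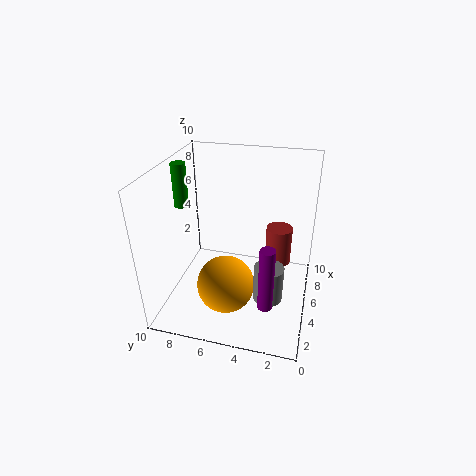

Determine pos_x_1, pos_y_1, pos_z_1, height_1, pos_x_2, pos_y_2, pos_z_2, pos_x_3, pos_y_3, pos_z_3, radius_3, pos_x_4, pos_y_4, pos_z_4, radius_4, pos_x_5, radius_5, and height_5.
pos_x_1 = 3.5
pos_y_1 = 2.5
pos_z_1 = 1.5
height_1 = 2.5
pos_x_2 = 3.5
pos_y_2 = 5.5
pos_z_2 = 2
pos_x_3 = 8
pos_y_3 = 2.5
pos_z_3 = 1.5
radius_3 = 1
pos_x_4 = 5
pos_y_4 = 9
pos_z_4 = 7
radius_4 = 0.5
pos_x_5 = 2.5
radius_5 = 0.5
height_5 = 4.5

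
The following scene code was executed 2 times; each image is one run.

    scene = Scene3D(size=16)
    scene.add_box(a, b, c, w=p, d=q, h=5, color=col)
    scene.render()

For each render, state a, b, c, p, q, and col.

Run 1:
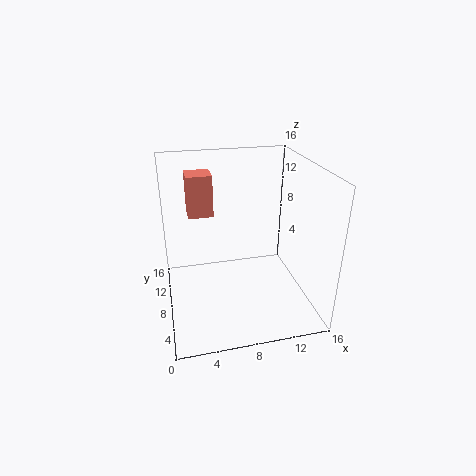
a = 3; b = 12; c = 9; p = 3; q = 3; col = 'salmon'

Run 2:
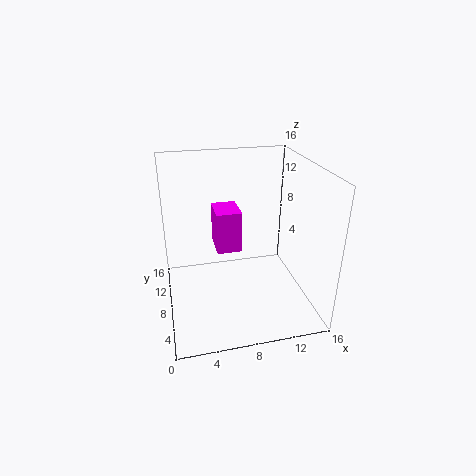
a = 6; b = 10; c = 5; p = 3; q = 4; col = 'magenta'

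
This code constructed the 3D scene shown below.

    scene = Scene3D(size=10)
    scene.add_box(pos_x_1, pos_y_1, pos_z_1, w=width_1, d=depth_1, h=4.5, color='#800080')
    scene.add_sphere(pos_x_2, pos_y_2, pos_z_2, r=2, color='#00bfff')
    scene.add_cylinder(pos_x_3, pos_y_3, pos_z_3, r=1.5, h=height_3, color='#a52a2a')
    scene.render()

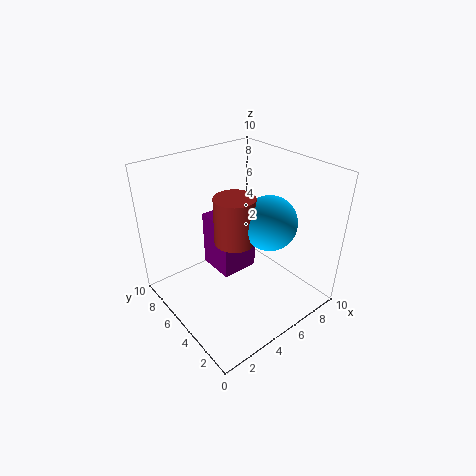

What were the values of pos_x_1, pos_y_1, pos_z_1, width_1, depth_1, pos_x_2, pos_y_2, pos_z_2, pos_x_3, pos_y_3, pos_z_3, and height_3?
pos_x_1 = 5, pos_y_1 = 6.5, pos_z_1 = 0.5, width_1 = 3, depth_1 = 3, pos_x_2 = 7.5, pos_y_2 = 4.5, pos_z_2 = 5.5, pos_x_3 = 5.5, pos_y_3 = 6, pos_z_3 = 4, height_3 = 3.5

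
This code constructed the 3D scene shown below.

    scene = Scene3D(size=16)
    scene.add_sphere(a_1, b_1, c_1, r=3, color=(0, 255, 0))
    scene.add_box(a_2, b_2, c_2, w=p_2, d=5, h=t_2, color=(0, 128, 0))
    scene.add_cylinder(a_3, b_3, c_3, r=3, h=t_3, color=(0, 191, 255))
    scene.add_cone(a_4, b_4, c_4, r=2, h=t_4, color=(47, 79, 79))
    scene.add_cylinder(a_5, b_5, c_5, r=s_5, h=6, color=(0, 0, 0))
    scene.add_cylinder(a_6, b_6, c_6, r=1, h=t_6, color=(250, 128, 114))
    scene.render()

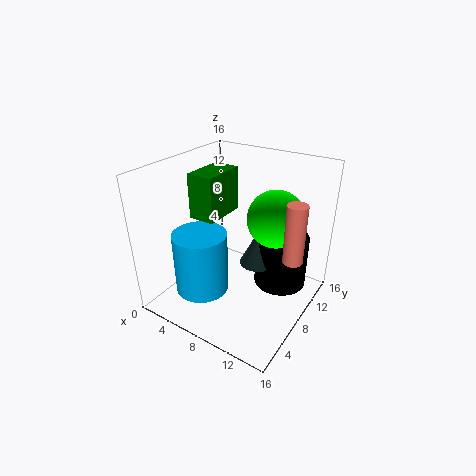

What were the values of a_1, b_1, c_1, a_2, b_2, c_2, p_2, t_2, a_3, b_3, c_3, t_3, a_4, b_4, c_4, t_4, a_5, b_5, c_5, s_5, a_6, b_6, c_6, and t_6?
a_1 = 12, b_1 = 9, c_1 = 11, a_2 = 3, b_2 = 6, c_2 = 10, p_2 = 3, t_2 = 5, a_3 = 5, b_3 = 5, c_3 = 2, t_3 = 7, a_4 = 10, b_4 = 9, c_4 = 5, t_4 = 4, a_5 = 12, b_5 = 11, c_5 = 2, s_5 = 3, a_6 = 15, b_6 = 7, c_6 = 8, t_6 = 6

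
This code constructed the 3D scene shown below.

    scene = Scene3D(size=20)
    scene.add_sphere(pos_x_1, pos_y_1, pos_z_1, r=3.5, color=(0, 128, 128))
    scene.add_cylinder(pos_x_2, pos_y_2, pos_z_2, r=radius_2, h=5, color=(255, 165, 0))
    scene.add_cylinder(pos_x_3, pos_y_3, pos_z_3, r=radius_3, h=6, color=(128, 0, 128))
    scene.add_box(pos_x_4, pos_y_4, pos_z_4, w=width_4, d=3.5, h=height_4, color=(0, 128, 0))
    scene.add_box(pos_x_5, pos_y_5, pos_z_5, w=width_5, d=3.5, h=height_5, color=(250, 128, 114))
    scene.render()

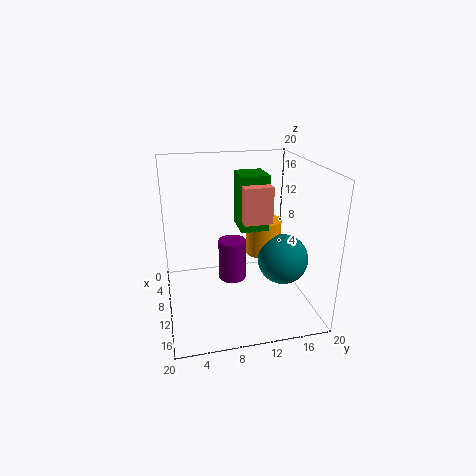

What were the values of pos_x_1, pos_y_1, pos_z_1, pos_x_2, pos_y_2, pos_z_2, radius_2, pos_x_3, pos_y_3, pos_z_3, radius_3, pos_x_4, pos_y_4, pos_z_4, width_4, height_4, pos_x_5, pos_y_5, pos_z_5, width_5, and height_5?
pos_x_1 = 12, pos_y_1 = 16, pos_z_1 = 7, pos_x_2 = 9, pos_y_2 = 14, pos_z_2 = 7, radius_2 = 2.5, pos_x_3 = 8.5, pos_y_3 = 9.5, pos_z_3 = 3, radius_3 = 2, pos_x_4 = 10, pos_y_4 = 9.5, pos_z_4 = 12.5, width_4 = 4, height_4 = 7, pos_x_5 = 12.5, pos_y_5 = 9.5, pos_z_5 = 14, width_5 = 3, height_5 = 4.5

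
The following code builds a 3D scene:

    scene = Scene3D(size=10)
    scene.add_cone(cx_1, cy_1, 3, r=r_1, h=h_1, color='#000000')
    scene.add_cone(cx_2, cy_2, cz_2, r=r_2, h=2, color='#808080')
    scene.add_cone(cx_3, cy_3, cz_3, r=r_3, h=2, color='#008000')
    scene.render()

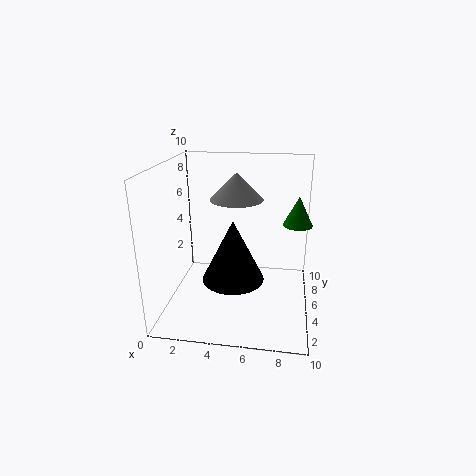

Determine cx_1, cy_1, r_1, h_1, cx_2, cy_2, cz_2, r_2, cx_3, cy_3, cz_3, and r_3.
cx_1 = 5
cy_1 = 3
r_1 = 2
h_1 = 4
cx_2 = 4.5
cy_2 = 7.5
cz_2 = 7
r_2 = 2
cx_3 = 9
cy_3 = 5.5
cz_3 = 6
r_3 = 1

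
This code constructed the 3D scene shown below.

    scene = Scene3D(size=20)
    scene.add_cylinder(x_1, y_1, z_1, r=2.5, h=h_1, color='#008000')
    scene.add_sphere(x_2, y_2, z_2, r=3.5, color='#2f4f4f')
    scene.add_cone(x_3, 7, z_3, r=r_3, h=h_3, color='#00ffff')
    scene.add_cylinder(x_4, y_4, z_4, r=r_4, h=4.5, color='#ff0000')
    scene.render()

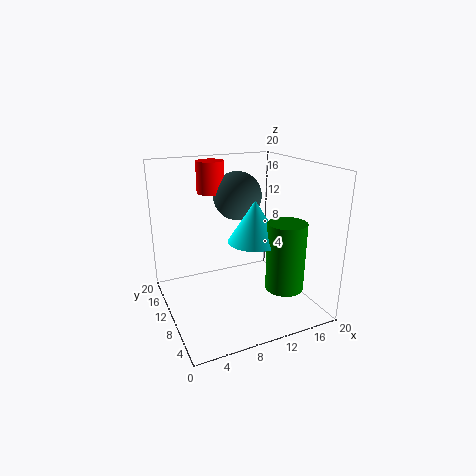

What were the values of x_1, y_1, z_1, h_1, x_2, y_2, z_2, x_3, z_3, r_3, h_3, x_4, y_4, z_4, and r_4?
x_1 = 14
y_1 = 4
z_1 = 4.5
h_1 = 9
x_2 = 11.5
y_2 = 13.5
z_2 = 15
x_3 = 11
z_3 = 10.5
r_3 = 3.5
h_3 = 5.5
x_4 = 8
y_4 = 15
z_4 = 15.5
r_4 = 2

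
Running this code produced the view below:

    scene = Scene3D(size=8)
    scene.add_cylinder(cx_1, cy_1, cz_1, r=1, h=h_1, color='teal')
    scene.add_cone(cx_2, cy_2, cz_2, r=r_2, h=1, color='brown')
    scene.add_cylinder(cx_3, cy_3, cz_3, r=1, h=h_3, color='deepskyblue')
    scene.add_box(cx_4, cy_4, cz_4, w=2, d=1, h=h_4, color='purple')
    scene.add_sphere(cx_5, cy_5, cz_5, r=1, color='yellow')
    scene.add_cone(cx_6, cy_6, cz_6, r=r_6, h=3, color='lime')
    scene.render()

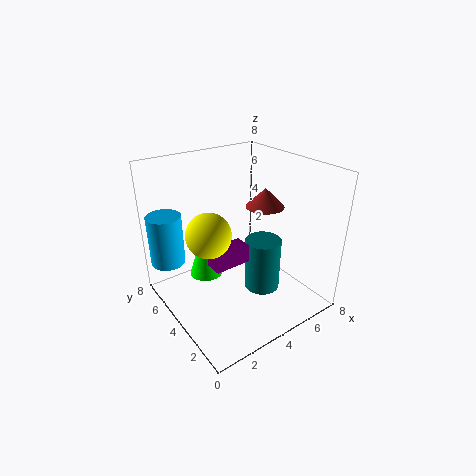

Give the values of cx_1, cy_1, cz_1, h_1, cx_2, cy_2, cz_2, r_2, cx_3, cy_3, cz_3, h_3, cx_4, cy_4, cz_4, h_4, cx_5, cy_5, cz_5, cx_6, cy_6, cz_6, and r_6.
cx_1 = 5; cy_1 = 3; cz_1 = 1; h_1 = 3; cx_2 = 5; cy_2 = 3; cz_2 = 6; r_2 = 1; cx_3 = 1; cy_3 = 7; cz_3 = 2; h_3 = 3; cx_4 = 2; cy_4 = 3; cz_4 = 3; h_4 = 1; cx_5 = 1; cy_5 = 2; cz_5 = 6; cx_6 = 3; cy_6 = 6; cz_6 = 1; r_6 = 1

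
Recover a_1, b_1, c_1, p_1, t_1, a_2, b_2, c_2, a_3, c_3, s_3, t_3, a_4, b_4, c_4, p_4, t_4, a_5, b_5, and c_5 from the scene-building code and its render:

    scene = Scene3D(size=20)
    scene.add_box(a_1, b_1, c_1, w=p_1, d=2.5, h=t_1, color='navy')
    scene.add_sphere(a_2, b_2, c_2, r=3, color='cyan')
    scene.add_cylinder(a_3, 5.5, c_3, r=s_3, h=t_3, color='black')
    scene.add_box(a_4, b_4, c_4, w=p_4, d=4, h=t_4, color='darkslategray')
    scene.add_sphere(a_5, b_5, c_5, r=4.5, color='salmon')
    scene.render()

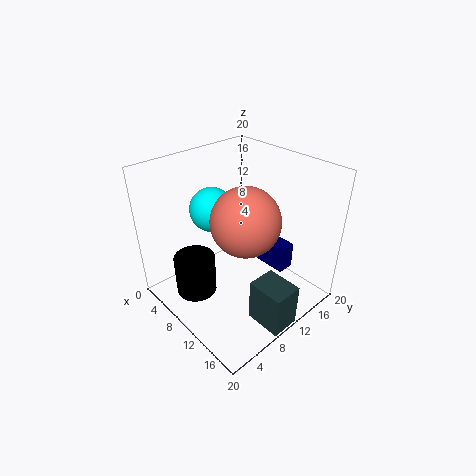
a_1 = 9
b_1 = 15
c_1 = 3.5
p_1 = 5
t_1 = 4
a_2 = 7
b_2 = 8
c_2 = 14
a_3 = 5.5
c_3 = 0.5
s_3 = 3
t_3 = 6
a_4 = 15
b_4 = 7.5
c_4 = 0.5
p_4 = 5
t_4 = 6
a_5 = 12.5
b_5 = 9
c_5 = 14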